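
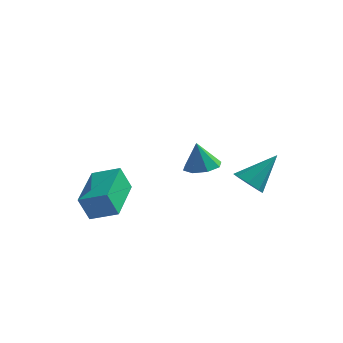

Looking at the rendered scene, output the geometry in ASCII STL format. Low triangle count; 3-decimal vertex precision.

solid 
facet normal 0.190 0.012 -0.982
outer loop
vertex 2.289 -0.294 -1.79
vertex 1.703 -0.713 -1.909
vertex 1.826 0.006 -1.876
endloop
endfacet
facet normal 0.362 0.726 0.585
outer loop
vertex 2.289 -0.294 -1.79
vertex 1.826 0.006 -1.876
vertex 1.477 -0.727 -0.751
endloop
endfacet
facet normal 0.191 0.012 -0.981
outer loop
vertex 1.826 0.006 -1.876
vertex 1.703 -0.713 -1.909
vertex 1.29 -0.115 -1.982
endloop
endfacet
facet normal -0.281 0.842 0.461
outer loop
vertex 1.826 0.006 -1.876
vertex 1.29 -0.115 -1.982
vertex 1.477 -0.727 -0.751
endloop
endfacet
facet normal 0.191 0.012 -0.981
outer loop
vertex 1.29 -0.115 -1.982
vertex 1.703 -0.713 -1.909
vertex 0.997 -0.586 -2.045
endloop
endfacet
facet normal -0.815 0.460 0.352
outer loop
vertex 1.29 -0.115 -1.982
vertex 0.997 -0.586 -2.045
vertex 1.477 -0.727 -0.751
endloop
endfacet
facet normal 0.191 0.011 -0.982
outer loop
vertex 0.997 -0.586 -2.045
vertex 1.703 -0.713 -1.909
vertex 1.116 -1.131 -2.028
endloop
endfacet
facet normal -0.927 -0.192 0.323
outer loop
vertex 0.997 -0.586 -2.045
vertex 1.116 -1.131 -2.028
vertex 1.477 -0.727 -0.751
endloop
endfacet
facet normal 0.190 0.013 -0.982
outer loop
vertex 1.116 -1.131 -2.028
vertex 1.703 -0.713 -1.909
vertex 1.58 -1.432 -1.942
endloop
endfacet
facet normal -0.551 -0.738 0.389
outer loop
vertex 1.116 -1.131 -2.028
vertex 1.58 -1.432 -1.942
vertex 1.477 -0.727 -0.751
endloop
endfacet
facet normal 0.192 0.012 -0.981
outer loop
vertex 1.58 -1.432 -1.942
vertex 1.703 -0.713 -1.909
vertex 2.115 -1.311 -1.836
endloop
endfacet
facet normal 0.091 -0.853 0.513
outer loop
vertex 1.58 -1.432 -1.942
vertex 2.115 -1.311 -1.836
vertex 1.477 -0.727 -0.751
endloop
endfacet
facet normal 0.191 0.012 -0.981
outer loop
vertex 2.115 -1.311 -1.836
vertex 1.703 -0.713 -1.909
vertex 2.409 -0.84 -1.773
endloop
endfacet
facet normal 0.624 -0.473 0.622
outer loop
vertex 2.115 -1.311 -1.836
vertex 2.409 -0.84 -1.773
vertex 1.477 -0.727 -0.751
endloop
endfacet
facet normal 0.191 0.011 -0.981
outer loop
vertex 2.409 -0.84 -1.773
vertex 1.703 -0.713 -1.909
vertex 2.289 -0.294 -1.79
endloop
endfacet
facet normal 0.736 0.182 0.651
outer loop
vertex 2.409 -0.84 -1.773
vertex 2.289 -0.294 -1.79
vertex 1.477 -0.727 -0.751
endloop
endfacet
facet normal -0.932 -0.094 -0.349
outer loop
vertex -2.455 -2.545 -3.521
vertex -2.783 -0.411 -3.217
vertex -2.087 -2.341 -4.558
endloop
endfacet
facet normal 0.151 -0.979 -0.139
outer loop
vertex -0.977 -2.229 -4.143
vertex -2.455 -2.545 -3.521
vertex -2.087 -2.341 -4.558
endloop
endfacet
facet normal -0.932 -0.093 -0.350
outer loop
vertex -2.087 -2.341 -4.558
vertex -2.783 -0.411 -3.217
vertex -2.414 -0.207 -4.255
endloop
endfacet
facet normal 0.328 0.182 -0.927
outer loop
vertex -2.414 -0.207 -4.255
vertex -0.977 -2.229 -4.143
vertex -2.087 -2.341 -4.558
endloop
endfacet
facet normal -0.328 -0.182 0.927
outer loop
vertex -2.455 -2.545 -3.521
vertex -1.673 -0.299 -2.802
vertex -2.783 -0.411 -3.217
endloop
endfacet
facet normal 0.151 -0.979 -0.139
outer loop
vertex -1.346 -2.433 -3.105
vertex -2.455 -2.545 -3.521
vertex -0.977 -2.229 -4.143
endloop
endfacet
facet normal -0.329 -0.182 0.927
outer loop
vertex -1.346 -2.433 -3.105
vertex -1.673 -0.299 -2.802
vertex -2.455 -2.545 -3.521
endloop
endfacet
facet normal -0.151 0.979 0.139
outer loop
vertex -2.783 -0.411 -3.217
vertex -1.673 -0.299 -2.802
vertex -2.414 -0.207 -4.255
endloop
endfacet
facet normal 0.329 0.183 -0.926
outer loop
vertex -1.305 -0.095 -3.839
vertex -0.977 -2.229 -4.143
vertex -2.414 -0.207 -4.255
endloop
endfacet
facet normal -0.151 0.979 0.139
outer loop
vertex -2.414 -0.207 -4.255
vertex -1.673 -0.299 -2.802
vertex -1.305 -0.095 -3.839
endloop
endfacet
facet normal 0.932 0.093 0.350
outer loop
vertex -1.305 -0.095 -3.839
vertex -1.346 -2.433 -3.105
vertex -0.977 -2.229 -4.143
endloop
endfacet
facet normal 0.932 0.093 0.349
outer loop
vertex -1.673 -0.299 -2.802
vertex -1.346 -2.433 -3.105
vertex -1.305 -0.095 -3.839
endloop
endfacet
facet normal -0.476 -0.553 -0.683
outer loop
vertex 2.967 2.719 -4.794
vertex 2.366 2.747 -4.398
vertex 2.65 3.151 -4.923
endloop
endfacet
facet normal 0.790 0.457 -0.409
outer loop
vertex 2.967 2.719 -4.794
vertex 2.65 3.151 -4.923
vertex 3.214 3.733 -3.182
endloop
endfacet
facet normal -0.476 -0.554 -0.683
outer loop
vertex 2.65 3.151 -4.923
vertex 2.366 2.747 -4.398
vertex 2.166 3.346 -4.744
endloop
endfacet
facet normal 0.224 0.900 -0.374
outer loop
vertex 2.65 3.151 -4.923
vertex 2.166 3.346 -4.744
vertex 3.214 3.733 -3.182
endloop
endfacet
facet normal -0.477 -0.554 -0.683
outer loop
vertex 2.166 3.346 -4.744
vertex 2.366 2.747 -4.398
vertex 1.8 3.191 -4.363
endloop
endfacet
facet normal -0.372 0.928 0.020
outer loop
vertex 2.166 3.346 -4.744
vertex 1.8 3.191 -4.363
vertex 3.214 3.733 -3.182
endloop
endfacet
facet normal -0.477 -0.554 -0.683
outer loop
vertex 1.8 3.191 -4.363
vertex 2.366 2.747 -4.398
vertex 1.765 2.776 -4.002
endloop
endfacet
facet normal -0.655 0.527 0.542
outer loop
vertex 1.8 3.191 -4.363
vertex 1.765 2.776 -4.002
vertex 3.214 3.733 -3.182
endloop
endfacet
facet normal -0.477 -0.553 -0.683
outer loop
vertex 1.765 2.776 -4.002
vertex 2.366 2.747 -4.398
vertex 2.083 2.344 -3.874
endloop
endfacet
facet normal -0.455 -0.072 0.888
outer loop
vertex 1.765 2.776 -4.002
vertex 2.083 2.344 -3.874
vertex 3.214 3.733 -3.182
endloop
endfacet
facet normal -0.476 -0.554 -0.683
outer loop
vertex 2.083 2.344 -3.874
vertex 2.366 2.747 -4.398
vertex 2.566 2.148 -4.052
endloop
endfacet
facet normal 0.107 -0.512 0.853
outer loop
vertex 2.083 2.344 -3.874
vertex 2.566 2.148 -4.052
vertex 3.214 3.733 -3.182
endloop
endfacet
facet normal -0.476 -0.554 -0.684
outer loop
vertex 2.566 2.148 -4.052
vertex 2.366 2.747 -4.398
vertex 2.932 2.304 -4.433
endloop
endfacet
facet normal 0.706 -0.540 0.458
outer loop
vertex 2.566 2.148 -4.052
vertex 2.932 2.304 -4.433
vertex 3.214 3.733 -3.182
endloop
endfacet
facet normal -0.476 -0.554 -0.683
outer loop
vertex 2.932 2.304 -4.433
vertex 2.366 2.747 -4.398
vertex 2.967 2.719 -4.794
endloop
endfacet
facet normal 0.988 -0.139 -0.064
outer loop
vertex 2.932 2.304 -4.433
vertex 2.967 2.719 -4.794
vertex 3.214 3.733 -3.182
endloop
endfacet

endsolid


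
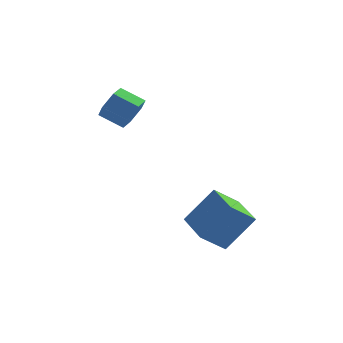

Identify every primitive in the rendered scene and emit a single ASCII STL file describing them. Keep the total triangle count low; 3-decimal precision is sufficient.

solid 
facet normal 0.854 -0.281 -0.438
outer loop
vertex 0.472 -0.094 1.49
vertex 0.067 -0.42 0.91
vertex 0.287 0.326 0.86
endloop
endfacet
facet normal 0.464 0.794 0.393
outer loop
vertex 0.472 -0.094 1.49
vertex 0.287 0.326 0.86
vertex -0.501 0.227 1.99
endloop
endfacet
facet normal 0.463 0.794 0.393
outer loop
vertex -0.501 0.227 1.99
vertex 0.287 0.326 0.86
vertex -0.686 0.647 1.359
endloop
endfacet
facet normal -0.853 0.282 0.438
outer loop
vertex -0.501 0.227 1.99
vertex -0.686 0.647 1.359
vertex -0.907 -0.1 1.41
endloop
endfacet
facet normal 0.854 -0.281 -0.438
outer loop
vertex 0.287 0.326 0.86
vertex 0.067 -0.42 0.91
vertex -0.119 -0.001 0.279
endloop
endfacet
facet normal 0.026 0.863 -0.504
outer loop
vertex 0.287 0.326 0.86
vertex -0.119 -0.001 0.279
vertex -0.686 0.647 1.359
endloop
endfacet
facet normal 0.026 0.863 -0.504
outer loop
vertex -0.686 0.647 1.359
vertex -0.119 -0.001 0.279
vertex -1.092 0.32 0.779
endloop
endfacet
facet normal -0.853 0.282 0.438
outer loop
vertex -0.686 0.647 1.359
vertex -1.092 0.32 0.779
vertex -0.907 -0.1 1.41
endloop
endfacet
facet normal 0.853 -0.282 -0.439
outer loop
vertex -0.119 -0.001 0.279
vertex 0.067 -0.42 0.91
vertex -0.339 -0.747 0.33
endloop
endfacet
facet normal -0.438 0.068 -0.896
outer loop
vertex -0.119 -0.001 0.279
vertex -0.339 -0.747 0.33
vertex -1.092 0.32 0.779
endloop
endfacet
facet normal -0.438 0.068 -0.896
outer loop
vertex -1.092 0.32 0.779
vertex -0.339 -0.747 0.33
vertex -1.312 -0.426 0.83
endloop
endfacet
facet normal -0.854 0.282 0.438
outer loop
vertex -1.092 0.32 0.779
vertex -1.312 -0.426 0.83
vertex -0.907 -0.1 1.41
endloop
endfacet
facet normal 0.853 -0.282 -0.438
outer loop
vertex -0.339 -0.747 0.33
vertex 0.067 -0.42 0.91
vertex -0.154 -1.167 0.961
endloop
endfacet
facet normal -0.464 -0.794 -0.393
outer loop
vertex -0.339 -0.747 0.33
vertex -0.154 -1.167 0.961
vertex -1.312 -0.426 0.83
endloop
endfacet
facet normal -0.464 -0.794 -0.393
outer loop
vertex -1.312 -0.426 0.83
vertex -0.154 -1.167 0.961
vertex -1.127 -0.846 1.46
endloop
endfacet
facet normal -0.854 0.281 0.438
outer loop
vertex -1.312 -0.426 0.83
vertex -1.127 -0.846 1.46
vertex -0.907 -0.1 1.41
endloop
endfacet
facet normal 0.853 -0.282 -0.438
outer loop
vertex -0.154 -1.167 0.961
vertex 0.067 -0.42 0.91
vertex 0.252 -0.84 1.541
endloop
endfacet
facet normal -0.026 -0.863 0.505
outer loop
vertex -0.154 -1.167 0.961
vertex 0.252 -0.84 1.541
vertex -1.127 -0.846 1.46
endloop
endfacet
facet normal -0.026 -0.863 0.504
outer loop
vertex -1.127 -0.846 1.46
vertex 0.252 -0.84 1.541
vertex -0.721 -0.519 2.041
endloop
endfacet
facet normal -0.854 0.281 0.438
outer loop
vertex -1.127 -0.846 1.46
vertex -0.721 -0.519 2.041
vertex -0.907 -0.1 1.41
endloop
endfacet
facet normal 0.854 -0.282 -0.438
outer loop
vertex 0.252 -0.84 1.541
vertex 0.067 -0.42 0.91
vertex 0.472 -0.094 1.49
endloop
endfacet
facet normal 0.438 -0.068 0.896
outer loop
vertex 0.252 -0.84 1.541
vertex 0.472 -0.094 1.49
vertex -0.721 -0.519 2.041
endloop
endfacet
facet normal 0.438 -0.068 0.896
outer loop
vertex -0.721 -0.519 2.041
vertex 0.472 -0.094 1.49
vertex -0.501 0.227 1.99
endloop
endfacet
facet normal -0.853 0.282 0.439
outer loop
vertex -0.721 -0.519 2.041
vertex -0.501 0.227 1.99
vertex -0.907 -0.1 1.41
endloop
endfacet
facet normal -0.684 -0.322 0.654
outer loop
vertex 3.859 -3.998 -2.025
vertex 3.19 -2.501 -1.989
vertex 2.759 -4.456 -3.401
endloop
endfacet
facet normal 0.408 -0.913 -0.022
outer loop
vertex 3.69 -4.019 -4.291
vertex 3.859 -3.998 -2.025
vertex 2.759 -4.456 -3.401
endloop
endfacet
facet normal -0.684 -0.322 0.654
outer loop
vertex 2.759 -4.456 -3.401
vertex 3.19 -2.501 -1.989
vertex 2.09 -2.959 -3.365
endloop
endfacet
facet normal -0.604 -0.252 -0.756
outer loop
vertex 2.09 -2.959 -3.365
vertex 3.69 -4.019 -4.291
vertex 2.759 -4.456 -3.401
endloop
endfacet
facet normal 0.604 0.252 0.756
outer loop
vertex 3.859 -3.998 -2.025
vertex 4.121 -2.064 -2.879
vertex 3.19 -2.501 -1.989
endloop
endfacet
facet normal 0.408 -0.913 -0.022
outer loop
vertex 4.79 -3.561 -2.915
vertex 3.859 -3.998 -2.025
vertex 3.69 -4.019 -4.291
endloop
endfacet
facet normal 0.604 0.252 0.756
outer loop
vertex 4.79 -3.561 -2.915
vertex 4.121 -2.064 -2.879
vertex 3.859 -3.998 -2.025
endloop
endfacet
facet normal -0.408 0.913 0.022
outer loop
vertex 3.19 -2.501 -1.989
vertex 4.121 -2.064 -2.879
vertex 2.09 -2.959 -3.365
endloop
endfacet
facet normal -0.604 -0.252 -0.756
outer loop
vertex 3.021 -2.522 -4.255
vertex 3.69 -4.019 -4.291
vertex 2.09 -2.959 -3.365
endloop
endfacet
facet normal -0.408 0.913 0.022
outer loop
vertex 2.09 -2.959 -3.365
vertex 4.121 -2.064 -2.879
vertex 3.021 -2.522 -4.255
endloop
endfacet
facet normal 0.684 0.322 -0.654
outer loop
vertex 3.021 -2.522 -4.255
vertex 4.79 -3.561 -2.915
vertex 3.69 -4.019 -4.291
endloop
endfacet
facet normal 0.684 0.322 -0.654
outer loop
vertex 4.121 -2.064 -2.879
vertex 4.79 -3.561 -2.915
vertex 3.021 -2.522 -4.255
endloop
endfacet

endsolid


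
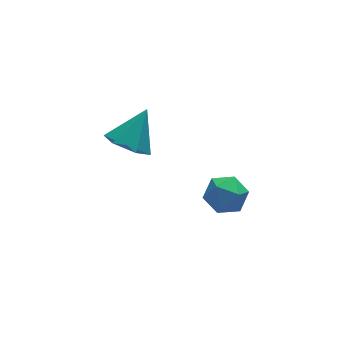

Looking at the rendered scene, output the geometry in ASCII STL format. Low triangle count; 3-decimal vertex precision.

solid 
facet normal -0.690 0.719 -0.087
outer loop
vertex -1.517 -2.611 0.37
vertex -2.05 -3.061 0.876
vertex -1.502 -2.493 1.224
endloop
endfacet
facet normal -0.032 0.990 -0.136
outer loop
vertex -1.517 -2.611 0.37
vertex -1.502 -2.493 1.224
vertex -0.763 -2.53 0.781
endloop
endfacet
facet normal 0.299 0.669 -0.680
outer loop
vertex -1.517 -2.611 0.37
vertex -0.763 -2.53 0.781
vertex -0.854 -3.121 0.16
endloop
endfacet
facet normal -0.154 0.199 -0.968
outer loop
vertex -1.517 -2.611 0.37
vertex -0.854 -3.121 0.16
vertex -1.65 -3.449 0.219
endloop
endfacet
facet normal -0.765 0.230 -0.602
outer loop
vertex -1.517 -2.611 0.37
vertex -1.65 -3.449 0.219
vertex -2.05 -3.061 0.876
endloop
endfacet
facet normal 0.320 0.826 0.464
outer loop
vertex -0.763 -2.53 0.781
vertex -1.502 -2.493 1.224
vertex -0.83 -2.931 1.541
endloop
endfacet
facet normal -0.746 0.387 0.542
outer loop
vertex -1.502 -2.493 1.224
vertex -2.05 -3.061 0.876
vertex -1.626 -3.259 1.6
endloop
endfacet
facet normal -0.868 -0.404 -0.290
outer loop
vertex -2.05 -3.061 0.876
vertex -1.65 -3.449 0.219
vertex -1.717 -3.85 0.979
endloop
endfacet
facet normal 0.121 -0.453 -0.883
outer loop
vertex -1.65 -3.449 0.219
vertex -0.854 -3.121 0.16
vertex -0.978 -3.887 0.536
endloop
endfacet
facet normal 0.856 0.307 -0.417
outer loop
vertex -0.854 -3.121 0.16
vertex -0.763 -2.53 0.781
vertex -0.43 -3.319 0.884
endloop
endfacet
facet normal 0.154 -0.199 0.968
outer loop
vertex -0.963 -3.769 1.39
vertex -0.83 -2.931 1.541
vertex -1.626 -3.259 1.6
endloop
endfacet
facet normal -0.299 -0.669 0.680
outer loop
vertex -0.963 -3.769 1.39
vertex -1.626 -3.259 1.6
vertex -1.717 -3.85 0.979
endloop
endfacet
facet normal 0.032 -0.990 0.136
outer loop
vertex -0.963 -3.769 1.39
vertex -1.717 -3.85 0.979
vertex -0.978 -3.887 0.536
endloop
endfacet
facet normal 0.690 -0.719 0.087
outer loop
vertex -0.963 -3.769 1.39
vertex -0.978 -3.887 0.536
vertex -0.43 -3.319 0.884
endloop
endfacet
facet normal 0.765 -0.230 0.602
outer loop
vertex -0.963 -3.769 1.39
vertex -0.43 -3.319 0.884
vertex -0.83 -2.931 1.541
endloop
endfacet
facet normal -0.121 0.453 0.883
outer loop
vertex -1.626 -3.259 1.6
vertex -0.83 -2.931 1.541
vertex -1.502 -2.493 1.224
endloop
endfacet
facet normal -0.856 -0.307 0.417
outer loop
vertex -1.717 -3.85 0.979
vertex -1.626 -3.259 1.6
vertex -2.05 -3.061 0.876
endloop
endfacet
facet normal -0.320 -0.826 -0.464
outer loop
vertex -0.978 -3.887 0.536
vertex -1.717 -3.85 0.979
vertex -1.65 -3.449 0.219
endloop
endfacet
facet normal 0.746 -0.387 -0.542
outer loop
vertex -0.43 -3.319 0.884
vertex -0.978 -3.887 0.536
vertex -0.854 -3.121 0.16
endloop
endfacet
facet normal 0.868 0.404 0.290
outer loop
vertex -0.83 -2.931 1.541
vertex -0.43 -3.319 0.884
vertex -0.763 -2.53 0.781
endloop
endfacet
facet normal -0.579 -0.360 -0.731
outer loop
vertex -2.673 0.605 -0.13
vertex -3.366 1.202 0.125
vertex -2.72 1.47 -0.519
endloop
endfacet
facet normal 0.984 -0.025 -0.175
outer loop
vertex -2.673 0.605 -0.13
vertex -2.72 1.47 -0.519
vertex -2.374 1.818 1.375
endloop
endfacet
facet normal -0.580 -0.359 -0.731
outer loop
vertex -2.72 1.47 -0.519
vertex -3.366 1.202 0.125
vertex -3.413 2.068 -0.263
endloop
endfacet
facet normal 0.579 0.777 -0.248
outer loop
vertex -2.72 1.47 -0.519
vertex -3.413 2.068 -0.263
vertex -2.374 1.818 1.375
endloop
endfacet
facet normal -0.580 -0.359 -0.731
outer loop
vertex -3.413 2.068 -0.263
vertex -3.366 1.202 0.125
vertex -4.058 1.8 0.38
endloop
endfacet
facet normal -0.154 0.957 0.244
outer loop
vertex -3.413 2.068 -0.263
vertex -4.058 1.8 0.38
vertex -2.374 1.818 1.375
endloop
endfacet
facet normal -0.580 -0.359 -0.731
outer loop
vertex -4.058 1.8 0.38
vertex -3.366 1.202 0.125
vertex -4.011 0.935 0.768
endloop
endfacet
facet normal -0.482 0.337 0.809
outer loop
vertex -4.058 1.8 0.38
vertex -4.011 0.935 0.768
vertex -2.374 1.818 1.375
endloop
endfacet
facet normal -0.580 -0.360 -0.731
outer loop
vertex -4.011 0.935 0.768
vertex -3.366 1.202 0.125
vertex -3.318 0.337 0.513
endloop
endfacet
facet normal -0.076 -0.465 0.882
outer loop
vertex -4.011 0.935 0.768
vertex -3.318 0.337 0.513
vertex -2.374 1.818 1.375
endloop
endfacet
facet normal -0.579 -0.360 -0.731
outer loop
vertex -3.318 0.337 0.513
vertex -3.366 1.202 0.125
vertex -2.673 0.605 -0.13
endloop
endfacet
facet normal 0.657 -0.646 0.390
outer loop
vertex -3.318 0.337 0.513
vertex -2.673 0.605 -0.13
vertex -2.374 1.818 1.375
endloop
endfacet

endsolid


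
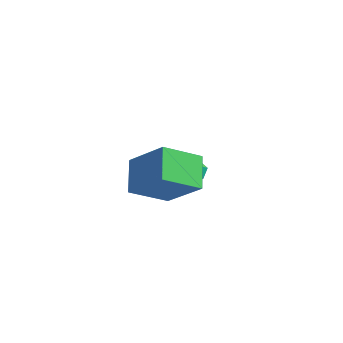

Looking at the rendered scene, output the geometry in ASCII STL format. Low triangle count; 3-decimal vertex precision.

solid 
facet normal -0.813 -0.239 -0.531
outer loop
vertex 0.58 -1.52 3.084
vertex 0.582 0.202 2.305
vertex 1.581 -2.098 1.81
endloop
endfacet
facet normal -0.001 -0.911 0.412
outer loop
vertex 3.338 -1.582 2.955
vertex 0.58 -1.52 3.084
vertex 1.581 -2.098 1.81
endloop
endfacet
facet normal -0.813 -0.239 -0.531
outer loop
vertex 1.581 -2.098 1.81
vertex 0.582 0.202 2.305
vertex 1.583 -0.376 1.031
endloop
endfacet
facet normal 0.582 -0.336 -0.741
outer loop
vertex 1.583 -0.376 1.031
vertex 3.338 -1.582 2.955
vertex 1.581 -2.098 1.81
endloop
endfacet
facet normal -0.582 0.336 0.741
outer loop
vertex 0.58 -1.52 3.084
vertex 2.339 0.718 3.45
vertex 0.582 0.202 2.305
endloop
endfacet
facet normal -0.001 -0.911 0.412
outer loop
vertex 2.337 -1.004 4.229
vertex 0.58 -1.52 3.084
vertex 3.338 -1.582 2.955
endloop
endfacet
facet normal -0.582 0.336 0.741
outer loop
vertex 2.337 -1.004 4.229
vertex 2.339 0.718 3.45
vertex 0.58 -1.52 3.084
endloop
endfacet
facet normal 0.001 0.911 -0.412
outer loop
vertex 0.582 0.202 2.305
vertex 2.339 0.718 3.45
vertex 1.583 -0.376 1.031
endloop
endfacet
facet normal 0.582 -0.336 -0.741
outer loop
vertex 3.34 0.14 2.176
vertex 3.338 -1.582 2.955
vertex 1.583 -0.376 1.031
endloop
endfacet
facet normal 0.001 0.911 -0.412
outer loop
vertex 1.583 -0.376 1.031
vertex 2.339 0.718 3.45
vertex 3.34 0.14 2.176
endloop
endfacet
facet normal 0.813 0.239 0.531
outer loop
vertex 3.34 0.14 2.176
vertex 2.337 -1.004 4.229
vertex 3.338 -1.582 2.955
endloop
endfacet
facet normal 0.813 0.239 0.531
outer loop
vertex 2.339 0.718 3.45
vertex 2.337 -1.004 4.229
vertex 3.34 0.14 2.176
endloop
endfacet
facet normal -0.731 0.432 -0.528
outer loop
vertex -2.855 3.542 0.138
vertex -3.298 2.989 0.299
vertex -3.269 3.569 0.734
endloop
endfacet
facet normal -0.296 0.922 -0.248
outer loop
vertex -2.855 3.542 0.138
vertex -3.269 3.569 0.734
vertex -2.581 3.797 0.76
endloop
endfacet
facet normal 0.366 0.793 -0.486
outer loop
vertex -2.855 3.542 0.138
vertex -2.581 3.797 0.76
vertex -2.184 3.357 0.341
endloop
endfacet
facet normal 0.338 0.222 -0.915
outer loop
vertex -2.855 3.542 0.138
vertex -2.184 3.357 0.341
vertex -2.627 2.858 0.056
endloop
endfacet
facet normal -0.341 -0.001 -0.940
outer loop
vertex -2.855 3.542 0.138
vertex -2.627 2.858 0.056
vertex -3.298 2.989 0.299
endloop
endfacet
facet normal -0.295 0.837 0.461
outer loop
vertex -2.581 3.797 0.76
vertex -3.269 3.569 0.734
vertex -2.853 3.402 1.304
endloop
endfacet
facet normal -0.999 0.044 0.008
outer loop
vertex -3.269 3.569 0.734
vertex -3.298 2.989 0.299
vertex -3.296 2.903 1.019
endloop
endfacet
facet normal -0.367 -0.656 -0.660
outer loop
vertex -3.298 2.989 0.299
vertex -2.627 2.858 0.056
vertex -2.899 2.463 0.6
endloop
endfacet
facet normal 0.729 -0.294 -0.618
outer loop
vertex -2.627 2.858 0.056
vertex -2.184 3.357 0.341
vertex -2.211 2.691 0.626
endloop
endfacet
facet normal 0.774 0.629 0.073
outer loop
vertex -2.184 3.357 0.341
vertex -2.581 3.797 0.76
vertex -2.182 3.271 1.061
endloop
endfacet
facet normal -0.338 -0.222 0.915
outer loop
vertex -2.625 2.718 1.222
vertex -2.853 3.402 1.304
vertex -3.296 2.903 1.019
endloop
endfacet
facet normal -0.366 -0.793 0.486
outer loop
vertex -2.625 2.718 1.222
vertex -3.296 2.903 1.019
vertex -2.899 2.463 0.6
endloop
endfacet
facet normal 0.296 -0.922 0.248
outer loop
vertex -2.625 2.718 1.222
vertex -2.899 2.463 0.6
vertex -2.211 2.691 0.626
endloop
endfacet
facet normal 0.731 -0.432 0.528
outer loop
vertex -2.625 2.718 1.222
vertex -2.211 2.691 0.626
vertex -2.182 3.271 1.061
endloop
endfacet
facet normal 0.341 0.001 0.940
outer loop
vertex -2.625 2.718 1.222
vertex -2.182 3.271 1.061
vertex -2.853 3.402 1.304
endloop
endfacet
facet normal -0.729 0.294 0.618
outer loop
vertex -3.296 2.903 1.019
vertex -2.853 3.402 1.304
vertex -3.269 3.569 0.734
endloop
endfacet
facet normal -0.774 -0.629 -0.073
outer loop
vertex -2.899 2.463 0.6
vertex -3.296 2.903 1.019
vertex -3.298 2.989 0.299
endloop
endfacet
facet normal 0.295 -0.837 -0.461
outer loop
vertex -2.211 2.691 0.626
vertex -2.899 2.463 0.6
vertex -2.627 2.858 0.056
endloop
endfacet
facet normal 0.999 -0.044 -0.008
outer loop
vertex -2.182 3.271 1.061
vertex -2.211 2.691 0.626
vertex -2.184 3.357 0.341
endloop
endfacet
facet normal 0.367 0.656 0.660
outer loop
vertex -2.853 3.402 1.304
vertex -2.182 3.271 1.061
vertex -2.581 3.797 0.76
endloop
endfacet

endsolid


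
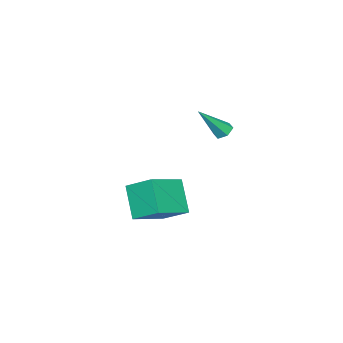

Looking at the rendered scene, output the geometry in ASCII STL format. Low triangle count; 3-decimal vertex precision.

solid 
facet normal -0.556 0.339 -0.759
outer loop
vertex -0.416 -0.939 1.452
vertex -0.727 -1.355 1.494
vertex -0.832 -0.923 1.764
endloop
endfacet
facet normal 0.351 0.834 0.425
outer loop
vertex -0.416 -0.939 1.452
vertex -0.832 -0.923 1.764
vertex 0.307 -1.985 2.906
endloop
endfacet
facet normal -0.555 0.339 -0.759
outer loop
vertex -0.832 -0.923 1.764
vertex -0.727 -1.355 1.494
vertex -1.143 -1.338 1.806
endloop
endfacet
facet normal -0.431 0.405 0.806
outer loop
vertex -0.832 -0.923 1.764
vertex -1.143 -1.338 1.806
vertex 0.307 -1.985 2.906
endloop
endfacet
facet normal -0.556 0.338 -0.759
outer loop
vertex -1.143 -1.338 1.806
vertex -0.727 -1.355 1.494
vertex -1.037 -1.77 1.536
endloop
endfacet
facet normal -0.653 -0.510 0.560
outer loop
vertex -1.143 -1.338 1.806
vertex -1.037 -1.77 1.536
vertex 0.307 -1.985 2.906
endloop
endfacet
facet normal -0.556 0.339 -0.759
outer loop
vertex -1.037 -1.77 1.536
vertex -0.727 -1.355 1.494
vertex -0.621 -1.786 1.224
endloop
endfacet
facet normal -0.089 -0.994 -0.068
outer loop
vertex -1.037 -1.77 1.536
vertex -0.621 -1.786 1.224
vertex 0.307 -1.985 2.906
endloop
endfacet
facet normal -0.556 0.339 -0.759
outer loop
vertex -0.621 -1.786 1.224
vertex -0.727 -1.355 1.494
vertex -0.311 -1.371 1.182
endloop
endfacet
facet normal 0.693 -0.563 -0.449
outer loop
vertex -0.621 -1.786 1.224
vertex -0.311 -1.371 1.182
vertex 0.307 -1.985 2.906
endloop
endfacet
facet normal -0.556 0.339 -0.759
outer loop
vertex -0.311 -1.371 1.182
vertex -0.727 -1.355 1.494
vertex -0.416 -0.939 1.452
endloop
endfacet
facet normal 0.915 0.349 -0.203
outer loop
vertex -0.311 -1.371 1.182
vertex -0.416 -0.939 1.452
vertex 0.307 -1.985 2.906
endloop
endfacet
facet normal -0.923 0.172 -0.346
outer loop
vertex -0.583 -4.842 -2.897
vertex -0.63 -3.481 -2.096
vertex 0.144 -3.939 -4.389
endloop
endfacet
facet normal 0.030 -0.861 -0.507
outer loop
vertex 1.97 -4.279 -3.704
vertex -0.583 -4.842 -2.897
vertex 0.144 -3.939 -4.389
endloop
endfacet
facet normal -0.923 0.172 -0.346
outer loop
vertex 0.144 -3.939 -4.389
vertex -0.63 -3.481 -2.096
vertex 0.097 -2.578 -3.588
endloop
endfacet
facet normal 0.385 0.478 -0.789
outer loop
vertex 0.097 -2.578 -3.588
vertex 1.97 -4.279 -3.704
vertex 0.144 -3.939 -4.389
endloop
endfacet
facet normal -0.385 -0.478 0.789
outer loop
vertex -0.583 -4.842 -2.897
vertex 1.196 -3.821 -1.411
vertex -0.63 -3.481 -2.096
endloop
endfacet
facet normal 0.030 -0.861 -0.507
outer loop
vertex 1.243 -5.182 -2.212
vertex -0.583 -4.842 -2.897
vertex 1.97 -4.279 -3.704
endloop
endfacet
facet normal -0.385 -0.478 0.789
outer loop
vertex 1.243 -5.182 -2.212
vertex 1.196 -3.821 -1.411
vertex -0.583 -4.842 -2.897
endloop
endfacet
facet normal -0.030 0.861 0.507
outer loop
vertex -0.63 -3.481 -2.096
vertex 1.196 -3.821 -1.411
vertex 0.097 -2.578 -3.588
endloop
endfacet
facet normal 0.385 0.478 -0.789
outer loop
vertex 1.923 -2.918 -2.903
vertex 1.97 -4.279 -3.704
vertex 0.097 -2.578 -3.588
endloop
endfacet
facet normal -0.030 0.861 0.507
outer loop
vertex 0.097 -2.578 -3.588
vertex 1.196 -3.821 -1.411
vertex 1.923 -2.918 -2.903
endloop
endfacet
facet normal 0.923 -0.172 0.346
outer loop
vertex 1.923 -2.918 -2.903
vertex 1.243 -5.182 -2.212
vertex 1.97 -4.279 -3.704
endloop
endfacet
facet normal 0.923 -0.172 0.346
outer loop
vertex 1.196 -3.821 -1.411
vertex 1.243 -5.182 -2.212
vertex 1.923 -2.918 -2.903
endloop
endfacet

endsolid


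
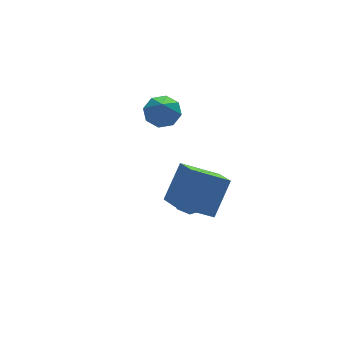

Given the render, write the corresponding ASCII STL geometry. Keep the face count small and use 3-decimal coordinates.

solid 
facet normal -0.403 0.328 -0.854
outer loop
vertex -0.766 -0.797 -1.478
vertex -1.21 -0.116 -1.007
vertex -0.375 -0.195 -1.431
endloop
endfacet
facet normal 0.839 -0.544 -0.015
outer loop
vertex -0.766 -0.797 -1.478
vertex -0.375 -0.195 -1.431
vertex -0.61 -0.604 0.267
endloop
endfacet
facet normal -0.403 0.329 -0.854
outer loop
vertex -0.375 -0.195 -1.431
vertex -1.21 -0.116 -1.007
vertex -0.473 0.454 -1.135
endloop
endfacet
facet normal 0.985 0.078 0.155
outer loop
vertex -0.375 -0.195 -1.431
vertex -0.473 0.454 -1.135
vertex -0.61 -0.604 0.267
endloop
endfacet
facet normal -0.403 0.329 -0.854
outer loop
vertex -0.473 0.454 -1.135
vertex -1.21 -0.116 -1.007
vertex -1.003 0.769 -0.764
endloop
endfacet
facet normal 0.672 0.558 0.487
outer loop
vertex -0.473 0.454 -1.135
vertex -1.003 0.769 -0.764
vertex -0.61 -0.604 0.267
endloop
endfacet
facet normal -0.403 0.329 -0.854
outer loop
vertex -1.003 0.769 -0.764
vertex -1.21 -0.116 -1.007
vertex -1.654 0.566 -0.535
endloop
endfacet
facet normal 0.085 0.614 0.785
outer loop
vertex -1.003 0.769 -0.764
vertex -1.654 0.566 -0.535
vertex -0.61 -0.604 0.267
endloop
endfacet
facet normal -0.403 0.329 -0.854
outer loop
vertex -1.654 0.566 -0.535
vertex -1.21 -0.116 -1.007
vertex -2.045 -0.036 -0.582
endloop
endfacet
facet normal -0.434 0.213 0.876
outer loop
vertex -1.654 0.566 -0.535
vertex -2.045 -0.036 -0.582
vertex -0.61 -0.604 0.267
endloop
endfacet
facet normal -0.403 0.329 -0.854
outer loop
vertex -2.045 -0.036 -0.582
vertex -1.21 -0.116 -1.007
vertex -1.947 -0.685 -0.878
endloop
endfacet
facet normal -0.579 -0.409 0.705
outer loop
vertex -2.045 -0.036 -0.582
vertex -1.947 -0.685 -0.878
vertex -0.61 -0.604 0.267
endloop
endfacet
facet normal -0.403 0.328 -0.854
outer loop
vertex -1.947 -0.685 -0.878
vertex -1.21 -0.116 -1.007
vertex -1.417 -1.0 -1.249
endloop
endfacet
facet normal -0.266 -0.888 0.374
outer loop
vertex -1.947 -0.685 -0.878
vertex -1.417 -1.0 -1.249
vertex -0.61 -0.604 0.267
endloop
endfacet
facet normal -0.403 0.328 -0.854
outer loop
vertex -1.417 -1.0 -1.249
vertex -1.21 -0.116 -1.007
vertex -0.766 -0.797 -1.478
endloop
endfacet
facet normal 0.321 -0.944 0.076
outer loop
vertex -1.417 -1.0 -1.249
vertex -0.766 -0.797 -1.478
vertex -0.61 -0.604 0.267
endloop
endfacet
facet normal 0.249 0.520 -0.817
outer loop
vertex -0.23 4.091 3.375
vertex -0.74 3.474 2.827
vertex -0.937 4.301 3.293
endloop
endfacet
facet normal 0.061 0.535 0.842
outer loop
vertex -0.23 4.091 3.375
vertex -0.937 4.301 3.293
vertex -1.26 2.386 4.533
endloop
endfacet
facet normal 0.249 0.520 -0.817
outer loop
vertex -0.937 4.301 3.293
vertex -0.74 3.474 2.827
vertex -1.529 4.027 2.938
endloop
endfacet
facet normal -0.604 0.503 0.619
outer loop
vertex -0.937 4.301 3.293
vertex -1.529 4.027 2.938
vertex -1.26 2.386 4.533
endloop
endfacet
facet normal 0.249 0.520 -0.817
outer loop
vertex -1.529 4.027 2.938
vertex -0.74 3.474 2.827
vertex -1.658 3.429 2.518
endloop
endfacet
facet normal -0.974 0.055 0.221
outer loop
vertex -1.529 4.027 2.938
vertex -1.658 3.429 2.518
vertex -1.26 2.386 4.533
endloop
endfacet
facet normal 0.249 0.521 -0.816
outer loop
vertex -1.658 3.429 2.518
vertex -0.74 3.474 2.827
vertex -1.249 2.857 2.278
endloop
endfacet
facet normal -0.831 -0.544 -0.118
outer loop
vertex -1.658 3.429 2.518
vertex -1.249 2.857 2.278
vertex -1.26 2.386 4.533
endloop
endfacet
facet normal 0.249 0.521 -0.816
outer loop
vertex -1.249 2.857 2.278
vertex -0.74 3.474 2.827
vertex -0.542 2.647 2.36
endloop
endfacet
facet normal -0.258 -0.946 -0.199
outer loop
vertex -1.249 2.857 2.278
vertex -0.542 2.647 2.36
vertex -1.26 2.386 4.533
endloop
endfacet
facet normal 0.249 0.521 -0.817
outer loop
vertex -0.542 2.647 2.36
vertex -0.74 3.474 2.827
vertex 0.049 2.921 2.715
endloop
endfacet
facet normal 0.408 -0.913 0.025
outer loop
vertex -0.542 2.647 2.36
vertex 0.049 2.921 2.715
vertex -1.26 2.386 4.533
endloop
endfacet
facet normal 0.248 0.520 -0.817
outer loop
vertex 0.049 2.921 2.715
vertex -0.74 3.474 2.827
vertex 0.179 3.519 3.135
endloop
endfacet
facet normal 0.777 -0.466 0.423
outer loop
vertex 0.049 2.921 2.715
vertex 0.179 3.519 3.135
vertex -1.26 2.386 4.533
endloop
endfacet
facet normal 0.248 0.520 -0.817
outer loop
vertex 0.179 3.519 3.135
vertex -0.74 3.474 2.827
vertex -0.23 4.091 3.375
endloop
endfacet
facet normal 0.634 0.134 0.761
outer loop
vertex 0.179 3.519 3.135
vertex -0.23 4.091 3.375
vertex -1.26 2.386 4.533
endloop
endfacet
facet normal -0.818 0.308 0.486
outer loop
vertex -2.056 -2.369 3.886
vertex -1.978 -1.056 3.185
vertex -3.293 -3.145 2.294
endloop
endfacet
facet normal -0.053 -0.881 0.470
outer loop
vertex -1.542 -3.804 1.255
vertex -2.056 -2.369 3.886
vertex -3.293 -3.145 2.294
endloop
endfacet
facet normal -0.818 0.308 0.486
outer loop
vertex -3.293 -3.145 2.294
vertex -1.978 -1.056 3.185
vertex -3.215 -1.832 1.593
endloop
endfacet
facet normal -0.573 -0.359 -0.737
outer loop
vertex -3.215 -1.832 1.593
vertex -1.542 -3.804 1.255
vertex -3.293 -3.145 2.294
endloop
endfacet
facet normal 0.573 0.359 0.737
outer loop
vertex -2.056 -2.369 3.886
vertex -0.227 -1.715 2.146
vertex -1.978 -1.056 3.185
endloop
endfacet
facet normal -0.053 -0.881 0.470
outer loop
vertex -0.305 -3.028 2.847
vertex -2.056 -2.369 3.886
vertex -1.542 -3.804 1.255
endloop
endfacet
facet normal 0.573 0.359 0.737
outer loop
vertex -0.305 -3.028 2.847
vertex -0.227 -1.715 2.146
vertex -2.056 -2.369 3.886
endloop
endfacet
facet normal 0.053 0.881 -0.470
outer loop
vertex -1.978 -1.056 3.185
vertex -0.227 -1.715 2.146
vertex -3.215 -1.832 1.593
endloop
endfacet
facet normal -0.573 -0.359 -0.737
outer loop
vertex -1.464 -2.491 0.554
vertex -1.542 -3.804 1.255
vertex -3.215 -1.832 1.593
endloop
endfacet
facet normal 0.053 0.881 -0.470
outer loop
vertex -3.215 -1.832 1.593
vertex -0.227 -1.715 2.146
vertex -1.464 -2.491 0.554
endloop
endfacet
facet normal 0.818 -0.308 -0.486
outer loop
vertex -1.464 -2.491 0.554
vertex -0.305 -3.028 2.847
vertex -1.542 -3.804 1.255
endloop
endfacet
facet normal 0.818 -0.308 -0.486
outer loop
vertex -0.227 -1.715 2.146
vertex -0.305 -3.028 2.847
vertex -1.464 -2.491 0.554
endloop
endfacet

endsolid


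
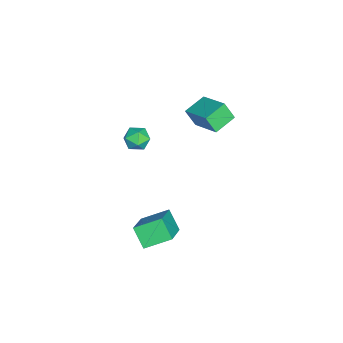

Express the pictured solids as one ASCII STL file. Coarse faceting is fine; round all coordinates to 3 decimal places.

solid 
facet normal -0.491 0.859 0.144
outer loop
vertex 1.047 1.123 3.433
vertex 0.925 0.92 4.229
vertex 1.604 1.345 4.008
endloop
endfacet
facet normal 0.005 0.931 -0.364
outer loop
vertex 1.047 1.123 3.433
vertex 1.604 1.345 4.008
vertex 1.86 1.056 3.273
endloop
endfacet
facet normal -0.135 0.458 -0.879
outer loop
vertex 1.047 1.123 3.433
vertex 1.86 1.056 3.273
vertex 1.339 0.453 3.039
endloop
endfacet
facet normal -0.718 0.092 -0.689
outer loop
vertex 1.047 1.123 3.433
vertex 1.339 0.453 3.039
vertex 0.761 0.369 3.63
endloop
endfacet
facet normal -0.938 0.341 -0.057
outer loop
vertex 1.047 1.123 3.433
vertex 0.761 0.369 3.63
vertex 0.925 0.92 4.229
endloop
endfacet
facet normal 0.639 0.765 -0.078
outer loop
vertex 1.86 1.056 3.273
vertex 1.604 1.345 4.008
vertex 2.239 0.811 3.97
endloop
endfacet
facet normal -0.165 0.649 0.743
outer loop
vertex 1.604 1.345 4.008
vertex 0.925 0.92 4.229
vertex 1.661 0.727 4.561
endloop
endfacet
facet normal -0.889 -0.189 0.417
outer loop
vertex 0.925 0.92 4.229
vertex 0.761 0.369 3.63
vertex 1.14 0.124 4.327
endloop
endfacet
facet normal -0.533 -0.591 -0.605
outer loop
vertex 0.761 0.369 3.63
vertex 1.339 0.453 3.039
vertex 1.396 -0.165 3.592
endloop
endfacet
facet normal 0.411 -0.001 -0.912
outer loop
vertex 1.339 0.453 3.039
vertex 1.86 1.056 3.273
vertex 2.075 0.26 3.371
endloop
endfacet
facet normal 0.718 -0.092 0.689
outer loop
vertex 1.953 0.057 4.167
vertex 2.239 0.811 3.97
vertex 1.661 0.727 4.561
endloop
endfacet
facet normal 0.135 -0.458 0.879
outer loop
vertex 1.953 0.057 4.167
vertex 1.661 0.727 4.561
vertex 1.14 0.124 4.327
endloop
endfacet
facet normal -0.005 -0.931 0.364
outer loop
vertex 1.953 0.057 4.167
vertex 1.14 0.124 4.327
vertex 1.396 -0.165 3.592
endloop
endfacet
facet normal 0.491 -0.859 -0.144
outer loop
vertex 1.953 0.057 4.167
vertex 1.396 -0.165 3.592
vertex 2.075 0.26 3.371
endloop
endfacet
facet normal 0.938 -0.341 0.057
outer loop
vertex 1.953 0.057 4.167
vertex 2.075 0.26 3.371
vertex 2.239 0.811 3.97
endloop
endfacet
facet normal 0.533 0.591 0.605
outer loop
vertex 1.661 0.727 4.561
vertex 2.239 0.811 3.97
vertex 1.604 1.345 4.008
endloop
endfacet
facet normal -0.411 0.001 0.912
outer loop
vertex 1.14 0.124 4.327
vertex 1.661 0.727 4.561
vertex 0.925 0.92 4.229
endloop
endfacet
facet normal -0.639 -0.765 0.078
outer loop
vertex 1.396 -0.165 3.592
vertex 1.14 0.124 4.327
vertex 0.761 0.369 3.63
endloop
endfacet
facet normal 0.165 -0.649 -0.743
outer loop
vertex 2.075 0.26 3.371
vertex 1.396 -0.165 3.592
vertex 1.339 0.453 3.039
endloop
endfacet
facet normal 0.889 0.189 -0.417
outer loop
vertex 2.239 0.811 3.97
vertex 2.075 0.26 3.371
vertex 1.86 1.056 3.273
endloop
endfacet
facet normal -0.465 -0.493 0.735
outer loop
vertex 3.975 2.435 -0.554
vertex 2.14 2.47 -1.693
vertex 4.399 0.948 -1.284
endloop
endfacet
facet normal 0.850 -0.017 0.527
outer loop
vertex 5.06 1.65 -2.327
vertex 3.975 2.435 -0.554
vertex 4.399 0.948 -1.284
endloop
endfacet
facet normal -0.466 -0.494 0.735
outer loop
vertex 4.399 0.948 -1.284
vertex 2.14 2.47 -1.693
vertex 2.564 0.984 -2.423
endloop
endfacet
facet normal 0.248 -0.869 -0.428
outer loop
vertex 2.564 0.984 -2.423
vertex 5.06 1.65 -2.327
vertex 4.399 0.948 -1.284
endloop
endfacet
facet normal -0.249 0.869 0.427
outer loop
vertex 3.975 2.435 -0.554
vertex 2.801 3.172 -2.736
vertex 2.14 2.47 -1.693
endloop
endfacet
facet normal 0.850 -0.017 0.527
outer loop
vertex 4.636 3.136 -1.597
vertex 3.975 2.435 -0.554
vertex 5.06 1.65 -2.327
endloop
endfacet
facet normal -0.248 0.869 0.427
outer loop
vertex 4.636 3.136 -1.597
vertex 2.801 3.172 -2.736
vertex 3.975 2.435 -0.554
endloop
endfacet
facet normal -0.850 0.017 -0.527
outer loop
vertex 2.14 2.47 -1.693
vertex 2.801 3.172 -2.736
vertex 2.564 0.984 -2.423
endloop
endfacet
facet normal 0.248 -0.869 -0.427
outer loop
vertex 3.225 1.685 -3.466
vertex 5.06 1.65 -2.327
vertex 2.564 0.984 -2.423
endloop
endfacet
facet normal -0.850 0.017 -0.527
outer loop
vertex 2.564 0.984 -2.423
vertex 2.801 3.172 -2.736
vertex 3.225 1.685 -3.466
endloop
endfacet
facet normal 0.465 0.494 -0.735
outer loop
vertex 3.225 1.685 -3.466
vertex 4.636 3.136 -1.597
vertex 5.06 1.65 -2.327
endloop
endfacet
facet normal 0.466 0.493 -0.735
outer loop
vertex 2.801 3.172 -2.736
vertex 4.636 3.136 -1.597
vertex 3.225 1.685 -3.466
endloop
endfacet
facet normal -0.778 0.568 0.269
outer loop
vertex -4.133 3.215 2.666
vertex -2.805 4.621 3.534
vertex -4.066 3.819 1.585
endloop
endfacet
facet normal -0.626 -0.663 -0.410
outer loop
vertex -2.915 2.979 1.186
vertex -4.133 3.215 2.666
vertex -4.066 3.819 1.585
endloop
endfacet
facet normal -0.778 0.568 0.270
outer loop
vertex -4.066 3.819 1.585
vertex -2.805 4.621 3.534
vertex -2.738 5.226 2.453
endloop
endfacet
facet normal 0.053 0.487 -0.872
outer loop
vertex -2.738 5.226 2.453
vertex -2.915 2.979 1.186
vertex -4.066 3.819 1.585
endloop
endfacet
facet normal -0.054 -0.487 0.872
outer loop
vertex -4.133 3.215 2.666
vertex -1.654 3.781 3.135
vertex -2.805 4.621 3.534
endloop
endfacet
facet normal -0.626 -0.663 -0.410
outer loop
vertex -2.982 2.374 2.267
vertex -4.133 3.215 2.666
vertex -2.915 2.979 1.186
endloop
endfacet
facet normal -0.054 -0.487 0.872
outer loop
vertex -2.982 2.374 2.267
vertex -1.654 3.781 3.135
vertex -4.133 3.215 2.666
endloop
endfacet
facet normal 0.626 0.663 0.410
outer loop
vertex -2.805 4.621 3.534
vertex -1.654 3.781 3.135
vertex -2.738 5.226 2.453
endloop
endfacet
facet normal 0.054 0.487 -0.872
outer loop
vertex -1.587 4.385 2.054
vertex -2.915 2.979 1.186
vertex -2.738 5.226 2.453
endloop
endfacet
facet normal 0.627 0.663 0.409
outer loop
vertex -2.738 5.226 2.453
vertex -1.654 3.781 3.135
vertex -1.587 4.385 2.054
endloop
endfacet
facet normal 0.778 -0.568 -0.270
outer loop
vertex -1.587 4.385 2.054
vertex -2.982 2.374 2.267
vertex -2.915 2.979 1.186
endloop
endfacet
facet normal 0.778 -0.568 -0.269
outer loop
vertex -1.654 3.781 3.135
vertex -2.982 2.374 2.267
vertex -1.587 4.385 2.054
endloop
endfacet

endsolid


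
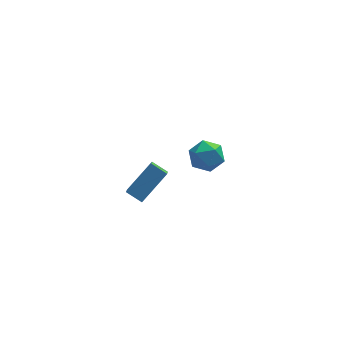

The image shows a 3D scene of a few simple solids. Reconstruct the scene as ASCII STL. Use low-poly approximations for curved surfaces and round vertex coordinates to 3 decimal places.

solid 
facet normal -0.979 -0.123 0.160
outer loop
vertex 2.141 3.638 -3.042
vertex 2.186 2.683 -3.504
vertex 2.345 2.774 -2.458
endloop
endfacet
facet normal -0.688 0.288 0.666
outer loop
vertex 2.141 3.638 -3.042
vertex 2.345 2.774 -2.458
vertex 2.886 3.671 -2.286
endloop
endfacet
facet normal -0.390 0.853 0.347
outer loop
vertex 2.141 3.638 -3.042
vertex 2.886 3.671 -2.286
vertex 3.062 4.134 -3.226
endloop
endfacet
facet normal -0.497 0.791 -0.356
outer loop
vertex 2.141 3.638 -3.042
vertex 3.062 4.134 -3.226
vertex 2.629 3.523 -3.979
endloop
endfacet
facet normal -0.862 0.188 -0.472
outer loop
vertex 2.141 3.638 -3.042
vertex 2.629 3.523 -3.979
vertex 2.186 2.683 -3.504
endloop
endfacet
facet normal -0.169 -0.086 0.982
outer loop
vertex 2.886 3.671 -2.286
vertex 2.345 2.774 -2.458
vertex 3.391 2.737 -2.281
endloop
endfacet
facet normal -0.641 -0.751 0.163
outer loop
vertex 2.345 2.774 -2.458
vertex 2.186 2.683 -3.504
vertex 2.958 2.126 -3.034
endloop
endfacet
facet normal -0.450 -0.248 -0.858
outer loop
vertex 2.186 2.683 -3.504
vertex 2.629 3.523 -3.979
vertex 3.134 2.589 -3.974
endloop
endfacet
facet normal 0.139 0.728 -0.671
outer loop
vertex 2.629 3.523 -3.979
vertex 3.062 4.134 -3.226
vertex 3.675 3.486 -3.802
endloop
endfacet
facet normal 0.313 0.827 0.466
outer loop
vertex 3.062 4.134 -3.226
vertex 2.886 3.671 -2.286
vertex 3.834 3.577 -2.756
endloop
endfacet
facet normal 0.497 -0.791 0.356
outer loop
vertex 3.879 2.622 -3.218
vertex 3.391 2.737 -2.281
vertex 2.958 2.126 -3.034
endloop
endfacet
facet normal 0.390 -0.853 -0.347
outer loop
vertex 3.879 2.622 -3.218
vertex 2.958 2.126 -3.034
vertex 3.134 2.589 -3.974
endloop
endfacet
facet normal 0.688 -0.288 -0.666
outer loop
vertex 3.879 2.622 -3.218
vertex 3.134 2.589 -3.974
vertex 3.675 3.486 -3.802
endloop
endfacet
facet normal 0.979 0.123 -0.160
outer loop
vertex 3.879 2.622 -3.218
vertex 3.675 3.486 -3.802
vertex 3.834 3.577 -2.756
endloop
endfacet
facet normal 0.862 -0.188 0.472
outer loop
vertex 3.879 2.622 -3.218
vertex 3.834 3.577 -2.756
vertex 3.391 2.737 -2.281
endloop
endfacet
facet normal -0.139 -0.728 0.671
outer loop
vertex 2.958 2.126 -3.034
vertex 3.391 2.737 -2.281
vertex 2.345 2.774 -2.458
endloop
endfacet
facet normal -0.313 -0.827 -0.466
outer loop
vertex 3.134 2.589 -3.974
vertex 2.958 2.126 -3.034
vertex 2.186 2.683 -3.504
endloop
endfacet
facet normal 0.169 0.086 -0.982
outer loop
vertex 3.675 3.486 -3.802
vertex 3.134 2.589 -3.974
vertex 2.629 3.523 -3.979
endloop
endfacet
facet normal 0.641 0.751 -0.163
outer loop
vertex 3.834 3.577 -2.756
vertex 3.675 3.486 -3.802
vertex 3.062 4.134 -3.226
endloop
endfacet
facet normal 0.450 0.248 0.858
outer loop
vertex 3.391 2.737 -2.281
vertex 3.834 3.577 -2.756
vertex 2.886 3.671 -2.286
endloop
endfacet
facet normal -0.665 -0.415 -0.622
outer loop
vertex -1.979 -3.783 1.493
vertex -1.823 -2.843 0.699
vertex -1.279 -4.262 1.064
endloop
endfacet
facet normal -0.126 -0.758 0.640
outer loop
vertex 0.043 -3.437 2.301
vertex -1.979 -3.783 1.493
vertex -1.279 -4.262 1.064
endloop
endfacet
facet normal -0.665 -0.415 -0.622
outer loop
vertex -1.279 -4.262 1.064
vertex -1.823 -2.843 0.699
vertex -1.123 -3.322 0.27
endloop
endfacet
facet normal 0.737 -0.504 -0.451
outer loop
vertex -1.123 -3.322 0.27
vertex 0.043 -3.437 2.301
vertex -1.279 -4.262 1.064
endloop
endfacet
facet normal -0.737 0.504 0.451
outer loop
vertex -1.979 -3.783 1.493
vertex -0.501 -2.018 1.936
vertex -1.823 -2.843 0.699
endloop
endfacet
facet normal -0.126 -0.758 0.640
outer loop
vertex -0.657 -2.958 2.73
vertex -1.979 -3.783 1.493
vertex 0.043 -3.437 2.301
endloop
endfacet
facet normal -0.737 0.504 0.451
outer loop
vertex -0.657 -2.958 2.73
vertex -0.501 -2.018 1.936
vertex -1.979 -3.783 1.493
endloop
endfacet
facet normal 0.126 0.758 -0.640
outer loop
vertex -1.823 -2.843 0.699
vertex -0.501 -2.018 1.936
vertex -1.123 -3.322 0.27
endloop
endfacet
facet normal 0.737 -0.504 -0.451
outer loop
vertex 0.199 -2.497 1.507
vertex 0.043 -3.437 2.301
vertex -1.123 -3.322 0.27
endloop
endfacet
facet normal 0.126 0.758 -0.640
outer loop
vertex -1.123 -3.322 0.27
vertex -0.501 -2.018 1.936
vertex 0.199 -2.497 1.507
endloop
endfacet
facet normal 0.665 0.415 0.622
outer loop
vertex 0.199 -2.497 1.507
vertex -0.657 -2.958 2.73
vertex 0.043 -3.437 2.301
endloop
endfacet
facet normal 0.665 0.415 0.622
outer loop
vertex -0.501 -2.018 1.936
vertex -0.657 -2.958 2.73
vertex 0.199 -2.497 1.507
endloop
endfacet

endsolid


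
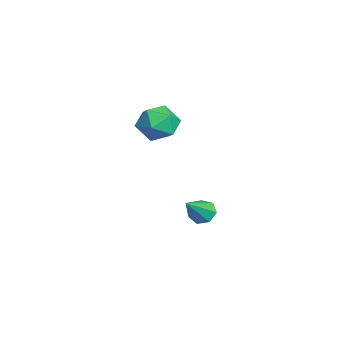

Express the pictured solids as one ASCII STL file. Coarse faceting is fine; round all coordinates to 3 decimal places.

solid 
facet normal -0.577 0.471 -0.668
outer loop
vertex 2.144 0.223 -1.7
vertex 1.662 0.015 -1.43
vertex 1.953 0.518 -1.327
endloop
endfacet
facet normal 0.873 0.484 0.064
outer loop
vertex 2.144 0.223 -1.7
vertex 1.953 0.518 -1.327
vertex 2.578 -0.735 -0.37
endloop
endfacet
facet normal -0.577 0.470 -0.668
outer loop
vertex 1.953 0.518 -1.327
vertex 1.662 0.015 -1.43
vertex 1.543 0.434 -1.032
endloop
endfacet
facet normal 0.337 0.672 0.660
outer loop
vertex 1.953 0.518 -1.327
vertex 1.543 0.434 -1.032
vertex 2.578 -0.735 -0.37
endloop
endfacet
facet normal -0.576 0.471 -0.668
outer loop
vertex 1.543 0.434 -1.032
vertex 1.662 0.015 -1.43
vertex 1.223 0.035 -1.037
endloop
endfacet
facet normal -0.315 0.241 0.918
outer loop
vertex 1.543 0.434 -1.032
vertex 1.223 0.035 -1.037
vertex 2.578 -0.735 -0.37
endloop
endfacet
facet normal -0.576 0.471 -0.668
outer loop
vertex 1.223 0.035 -1.037
vertex 1.662 0.015 -1.43
vertex 1.233 -0.379 -1.338
endloop
endfacet
facet normal -0.592 -0.483 0.645
outer loop
vertex 1.223 0.035 -1.037
vertex 1.233 -0.379 -1.338
vertex 2.578 -0.735 -0.37
endloop
endfacet
facet normal -0.577 0.472 -0.667
outer loop
vertex 1.233 -0.379 -1.338
vertex 1.662 0.015 -1.43
vertex 1.566 -0.496 -1.709
endloop
endfacet
facet normal -0.286 -0.957 0.045
outer loop
vertex 1.233 -0.379 -1.338
vertex 1.566 -0.496 -1.709
vertex 2.578 -0.735 -0.37
endloop
endfacet
facet normal -0.577 0.472 -0.666
outer loop
vertex 1.566 -0.496 -1.709
vertex 1.662 0.015 -1.43
vertex 1.971 -0.228 -1.87
endloop
endfacet
facet normal 0.374 -0.822 -0.429
outer loop
vertex 1.566 -0.496 -1.709
vertex 1.971 -0.228 -1.87
vertex 2.578 -0.735 -0.37
endloop
endfacet
facet normal -0.577 0.472 -0.666
outer loop
vertex 1.971 -0.228 -1.87
vertex 1.662 0.015 -1.43
vertex 2.144 0.223 -1.7
endloop
endfacet
facet normal 0.889 -0.182 -0.421
outer loop
vertex 1.971 -0.228 -1.87
vertex 2.144 0.223 -1.7
vertex 2.578 -0.735 -0.37
endloop
endfacet
facet normal -0.482 0.767 -0.424
outer loop
vertex 1.83 -1.266 2.813
vertex 1.144 -1.368 3.409
vertex 1.845 -0.816 3.61
endloop
endfacet
facet normal 0.224 0.847 -0.482
outer loop
vertex 1.83 -1.266 2.813
vertex 1.845 -0.816 3.61
vertex 2.61 -1.202 3.288
endloop
endfacet
facet normal 0.482 0.280 -0.830
outer loop
vertex 1.83 -1.266 2.813
vertex 2.61 -1.202 3.288
vertex 2.381 -1.992 2.888
endloop
endfacet
facet normal -0.065 -0.151 -0.986
outer loop
vertex 1.83 -1.266 2.813
vertex 2.381 -1.992 2.888
vertex 1.475 -2.095 2.963
endloop
endfacet
facet normal -0.661 0.150 -0.735
outer loop
vertex 1.83 -1.266 2.813
vertex 1.475 -2.095 2.963
vertex 1.144 -1.368 3.409
endloop
endfacet
facet normal 0.501 0.847 0.176
outer loop
vertex 2.61 -1.202 3.288
vertex 1.845 -0.816 3.61
vertex 2.405 -1.265 4.177
endloop
endfacet
facet normal -0.642 0.717 0.270
outer loop
vertex 1.845 -0.816 3.61
vertex 1.144 -1.368 3.409
vertex 1.499 -1.368 4.252
endloop
endfacet
facet normal -0.931 -0.280 -0.235
outer loop
vertex 1.144 -1.368 3.409
vertex 1.475 -2.095 2.963
vertex 1.27 -2.158 3.852
endloop
endfacet
facet normal 0.034 -0.767 -0.641
outer loop
vertex 1.475 -2.095 2.963
vertex 2.381 -1.992 2.888
vertex 2.035 -2.544 3.53
endloop
endfacet
facet normal 0.919 -0.070 -0.387
outer loop
vertex 2.381 -1.992 2.888
vertex 2.61 -1.202 3.288
vertex 2.736 -1.992 3.731
endloop
endfacet
facet normal 0.065 0.151 0.986
outer loop
vertex 2.05 -2.094 4.327
vertex 2.405 -1.265 4.177
vertex 1.499 -1.368 4.252
endloop
endfacet
facet normal -0.482 -0.280 0.830
outer loop
vertex 2.05 -2.094 4.327
vertex 1.499 -1.368 4.252
vertex 1.27 -2.158 3.852
endloop
endfacet
facet normal -0.224 -0.847 0.482
outer loop
vertex 2.05 -2.094 4.327
vertex 1.27 -2.158 3.852
vertex 2.035 -2.544 3.53
endloop
endfacet
facet normal 0.482 -0.767 0.424
outer loop
vertex 2.05 -2.094 4.327
vertex 2.035 -2.544 3.53
vertex 2.736 -1.992 3.731
endloop
endfacet
facet normal 0.661 -0.150 0.735
outer loop
vertex 2.05 -2.094 4.327
vertex 2.736 -1.992 3.731
vertex 2.405 -1.265 4.177
endloop
endfacet
facet normal -0.034 0.767 0.641
outer loop
vertex 1.499 -1.368 4.252
vertex 2.405 -1.265 4.177
vertex 1.845 -0.816 3.61
endloop
endfacet
facet normal -0.919 0.070 0.387
outer loop
vertex 1.27 -2.158 3.852
vertex 1.499 -1.368 4.252
vertex 1.144 -1.368 3.409
endloop
endfacet
facet normal -0.501 -0.847 -0.176
outer loop
vertex 2.035 -2.544 3.53
vertex 1.27 -2.158 3.852
vertex 1.475 -2.095 2.963
endloop
endfacet
facet normal 0.642 -0.717 -0.270
outer loop
vertex 2.736 -1.992 3.731
vertex 2.035 -2.544 3.53
vertex 2.381 -1.992 2.888
endloop
endfacet
facet normal 0.931 0.280 0.235
outer loop
vertex 2.405 -1.265 4.177
vertex 2.736 -1.992 3.731
vertex 2.61 -1.202 3.288
endloop
endfacet

endsolid


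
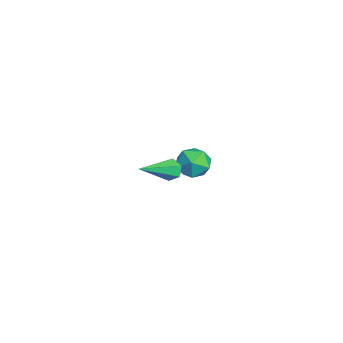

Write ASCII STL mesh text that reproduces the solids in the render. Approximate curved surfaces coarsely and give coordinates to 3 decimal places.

solid 
facet normal -0.592 0.634 -0.498
outer loop
vertex 2.408 -1.337 -0.522
vertex 2.166 -1.23 -0.098
vertex 2.566 -0.962 -0.232
endloop
endfacet
facet normal 0.847 0.052 -0.529
outer loop
vertex 2.408 -1.337 -0.522
vertex 2.566 -0.962 -0.232
vertex 3.394 -2.55 0.938
endloop
endfacet
facet normal -0.592 0.634 -0.498
outer loop
vertex 2.566 -0.962 -0.232
vertex 2.166 -1.23 -0.098
vertex 2.324 -0.855 0.192
endloop
endfacet
facet normal 0.752 0.597 0.279
outer loop
vertex 2.566 -0.962 -0.232
vertex 2.324 -0.855 0.192
vertex 3.394 -2.55 0.938
endloop
endfacet
facet normal -0.591 0.634 -0.499
outer loop
vertex 2.324 -0.855 0.192
vertex 2.166 -1.23 -0.098
vertex 1.923 -1.123 0.326
endloop
endfacet
facet normal 0.026 0.416 0.909
outer loop
vertex 2.324 -0.855 0.192
vertex 1.923 -1.123 0.326
vertex 3.394 -2.55 0.938
endloop
endfacet
facet normal -0.590 0.635 -0.498
outer loop
vertex 1.923 -1.123 0.326
vertex 2.166 -1.23 -0.098
vertex 1.765 -1.498 0.035
endloop
endfacet
facet normal -0.607 -0.312 0.731
outer loop
vertex 1.923 -1.123 0.326
vertex 1.765 -1.498 0.035
vertex 3.394 -2.55 0.938
endloop
endfacet
facet normal -0.590 0.635 -0.498
outer loop
vertex 1.765 -1.498 0.035
vertex 2.166 -1.23 -0.098
vertex 2.008 -1.605 -0.389
endloop
endfacet
facet normal -0.511 -0.856 -0.077
outer loop
vertex 1.765 -1.498 0.035
vertex 2.008 -1.605 -0.389
vertex 3.394 -2.55 0.938
endloop
endfacet
facet normal -0.591 0.635 -0.498
outer loop
vertex 2.008 -1.605 -0.389
vertex 2.166 -1.23 -0.098
vertex 2.408 -1.337 -0.522
endloop
endfacet
facet normal 0.217 -0.674 -0.706
outer loop
vertex 2.008 -1.605 -0.389
vertex 2.408 -1.337 -0.522
vertex 3.394 -2.55 0.938
endloop
endfacet
facet normal 0.199 0.906 0.375
outer loop
vertex -2.478 1.01 -2.946
vertex -2.166 0.658 -2.261
vertex -1.671 0.817 -2.909
endloop
endfacet
facet normal 0.234 0.912 -0.338
outer loop
vertex -2.478 1.01 -2.946
vertex -1.671 0.817 -2.909
vertex -2.102 0.67 -3.603
endloop
endfacet
facet normal -0.401 0.700 -0.591
outer loop
vertex -2.478 1.01 -2.946
vertex -2.102 0.67 -3.603
vertex -2.863 0.419 -3.384
endloop
endfacet
facet normal -0.825 0.564 -0.035
outer loop
vertex -2.478 1.01 -2.946
vertex -2.863 0.419 -3.384
vertex -2.903 0.412 -2.555
endloop
endfacet
facet normal -0.455 0.691 0.562
outer loop
vertex -2.478 1.01 -2.946
vertex -2.903 0.412 -2.555
vertex -2.166 0.658 -2.261
endloop
endfacet
facet normal 0.722 0.433 -0.540
outer loop
vertex -2.102 0.67 -3.603
vertex -1.671 0.817 -2.909
vertex -1.557 0.108 -3.325
endloop
endfacet
facet normal 0.667 0.423 0.613
outer loop
vertex -1.671 0.817 -2.909
vertex -2.166 0.658 -2.261
vertex -1.597 0.101 -2.496
endloop
endfacet
facet normal -0.391 0.075 0.917
outer loop
vertex -2.166 0.658 -2.261
vertex -2.903 0.412 -2.555
vertex -2.358 -0.15 -2.277
endloop
endfacet
facet normal -0.990 -0.131 -0.049
outer loop
vertex -2.903 0.412 -2.555
vertex -2.863 0.419 -3.384
vertex -2.789 -0.297 -2.971
endloop
endfacet
facet normal -0.303 0.091 -0.949
outer loop
vertex -2.863 0.419 -3.384
vertex -2.102 0.67 -3.603
vertex -2.294 -0.138 -3.619
endloop
endfacet
facet normal 0.825 -0.564 0.035
outer loop
vertex -1.982 -0.49 -2.934
vertex -1.557 0.108 -3.325
vertex -1.597 0.101 -2.496
endloop
endfacet
facet normal 0.401 -0.700 0.591
outer loop
vertex -1.982 -0.49 -2.934
vertex -1.597 0.101 -2.496
vertex -2.358 -0.15 -2.277
endloop
endfacet
facet normal -0.234 -0.912 0.338
outer loop
vertex -1.982 -0.49 -2.934
vertex -2.358 -0.15 -2.277
vertex -2.789 -0.297 -2.971
endloop
endfacet
facet normal -0.199 -0.906 -0.375
outer loop
vertex -1.982 -0.49 -2.934
vertex -2.789 -0.297 -2.971
vertex -2.294 -0.138 -3.619
endloop
endfacet
facet normal 0.455 -0.691 -0.562
outer loop
vertex -1.982 -0.49 -2.934
vertex -2.294 -0.138 -3.619
vertex -1.557 0.108 -3.325
endloop
endfacet
facet normal 0.990 0.131 0.049
outer loop
vertex -1.597 0.101 -2.496
vertex -1.557 0.108 -3.325
vertex -1.671 0.817 -2.909
endloop
endfacet
facet normal 0.303 -0.091 0.949
outer loop
vertex -2.358 -0.15 -2.277
vertex -1.597 0.101 -2.496
vertex -2.166 0.658 -2.261
endloop
endfacet
facet normal -0.722 -0.433 0.540
outer loop
vertex -2.789 -0.297 -2.971
vertex -2.358 -0.15 -2.277
vertex -2.903 0.412 -2.555
endloop
endfacet
facet normal -0.667 -0.423 -0.613
outer loop
vertex -2.294 -0.138 -3.619
vertex -2.789 -0.297 -2.971
vertex -2.863 0.419 -3.384
endloop
endfacet
facet normal 0.391 -0.075 -0.917
outer loop
vertex -1.557 0.108 -3.325
vertex -2.294 -0.138 -3.619
vertex -2.102 0.67 -3.603
endloop
endfacet

endsolid


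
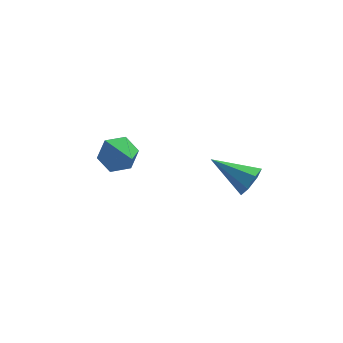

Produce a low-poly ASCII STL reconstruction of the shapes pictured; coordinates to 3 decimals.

solid 
facet normal -0.344 0.786 -0.514
outer loop
vertex -3.1 2.757 -3.91
vertex -4.056 2.38 -3.846
vertex -3.703 3.013 -3.115
endloop
endfacet
facet normal 0.811 0.199 0.551
outer loop
vertex -3.1 2.757 -3.91
vertex -3.703 3.013 -3.115
vertex -3.364 0.8 -2.814
endloop
endfacet
facet normal -0.345 0.786 -0.514
outer loop
vertex -3.703 3.013 -3.115
vertex -4.056 2.38 -3.846
vertex -4.659 2.635 -3.051
endloop
endfacet
facet normal 0.012 0.137 0.991
outer loop
vertex -3.703 3.013 -3.115
vertex -4.659 2.635 -3.051
vertex -3.364 0.8 -2.814
endloop
endfacet
facet normal -0.345 0.786 -0.513
outer loop
vertex -4.659 2.635 -3.051
vertex -4.056 2.38 -3.846
vertex -5.012 2.002 -3.783
endloop
endfacet
facet normal -0.659 -0.382 0.648
outer loop
vertex -4.659 2.635 -3.051
vertex -5.012 2.002 -3.783
vertex -3.364 0.8 -2.814
endloop
endfacet
facet normal -0.345 0.786 -0.514
outer loop
vertex -5.012 2.002 -3.783
vertex -4.056 2.38 -3.846
vertex -4.41 1.746 -4.578
endloop
endfacet
facet normal -0.532 -0.836 -0.133
outer loop
vertex -5.012 2.002 -3.783
vertex -4.41 1.746 -4.578
vertex -3.364 0.8 -2.814
endloop
endfacet
facet normal -0.345 0.786 -0.514
outer loop
vertex -4.41 1.746 -4.578
vertex -4.056 2.38 -3.846
vertex -3.454 2.124 -4.642
endloop
endfacet
facet normal 0.268 -0.774 -0.574
outer loop
vertex -4.41 1.746 -4.578
vertex -3.454 2.124 -4.642
vertex -3.364 0.8 -2.814
endloop
endfacet
facet normal -0.344 0.786 -0.513
outer loop
vertex -3.454 2.124 -4.642
vertex -4.056 2.38 -3.846
vertex -3.1 2.757 -3.91
endloop
endfacet
facet normal 0.938 -0.256 -0.232
outer loop
vertex -3.454 2.124 -4.642
vertex -3.1 2.757 -3.91
vertex -3.364 0.8 -2.814
endloop
endfacet
facet normal 0.828 -0.285 -0.482
outer loop
vertex 2.063 -4.048 0.302
vertex 1.813 -3.644 -0.366
vertex 2.27 -3.368 0.256
endloop
endfacet
facet normal 0.171 0.015 0.985
outer loop
vertex 2.063 -4.048 0.302
vertex 2.27 -3.368 0.256
vertex 0.107 -3.056 0.626
endloop
endfacet
facet normal 0.828 -0.285 -0.482
outer loop
vertex 2.27 -3.368 0.256
vertex 1.813 -3.644 -0.366
vertex 2.133 -2.897 -0.258
endloop
endfacet
facet normal 0.215 0.748 0.628
outer loop
vertex 2.27 -3.368 0.256
vertex 2.133 -2.897 -0.258
vertex 0.107 -3.056 0.626
endloop
endfacet
facet normal 0.828 -0.285 -0.482
outer loop
vertex 2.133 -2.897 -0.258
vertex 1.813 -3.644 -0.366
vertex 1.755 -2.987 -0.854
endloop
endfacet
facet normal -0.112 0.991 -0.079
outer loop
vertex 2.133 -2.897 -0.258
vertex 1.755 -2.987 -0.854
vertex 0.107 -3.056 0.626
endloop
endfacet
facet normal 0.829 -0.285 -0.482
outer loop
vertex 1.755 -2.987 -0.854
vertex 1.813 -3.644 -0.366
vertex 1.421 -3.572 -1.083
endloop
endfacet
facet normal -0.566 0.560 -0.605
outer loop
vertex 1.755 -2.987 -0.854
vertex 1.421 -3.572 -1.083
vertex 0.107 -3.056 0.626
endloop
endfacet
facet normal 0.829 -0.285 -0.482
outer loop
vertex 1.421 -3.572 -1.083
vertex 1.813 -3.644 -0.366
vertex 1.382 -4.211 -0.772
endloop
endfacet
facet normal -0.804 -0.220 -0.552
outer loop
vertex 1.421 -3.572 -1.083
vertex 1.382 -4.211 -0.772
vertex 0.107 -3.056 0.626
endloop
endfacet
facet normal 0.828 -0.284 -0.482
outer loop
vertex 1.382 -4.211 -0.772
vertex 1.813 -3.644 -0.366
vertex 1.668 -4.423 -0.156
endloop
endfacet
facet normal -0.647 -0.761 0.039
outer loop
vertex 1.382 -4.211 -0.772
vertex 1.668 -4.423 -0.156
vertex 0.107 -3.056 0.626
endloop
endfacet
facet normal 0.829 -0.284 -0.482
outer loop
vertex 1.668 -4.423 -0.156
vertex 1.813 -3.644 -0.366
vertex 2.063 -4.048 0.302
endloop
endfacet
facet normal -0.214 -0.657 0.723
outer loop
vertex 1.668 -4.423 -0.156
vertex 2.063 -4.048 0.302
vertex 0.107 -3.056 0.626
endloop
endfacet

endsolid


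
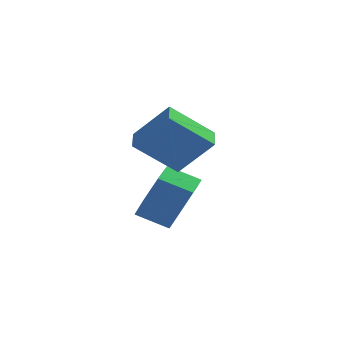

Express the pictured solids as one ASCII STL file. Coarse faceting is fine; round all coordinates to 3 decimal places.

solid 
facet normal -0.704 -0.305 0.641
outer loop
vertex 0.996 -0.88 2.069
vertex 0.813 -0.099 2.24
vertex -0.055 -0.875 0.917
endloop
endfacet
facet normal 0.224 -0.952 -0.209
outer loop
vertex 1.127 -0.361 -0.16
vertex 0.996 -0.88 2.069
vertex -0.055 -0.875 0.917
endloop
endfacet
facet normal -0.704 -0.306 0.641
outer loop
vertex -0.055 -0.875 0.917
vertex 0.813 -0.099 2.24
vertex -0.239 -0.094 1.088
endloop
endfacet
facet normal -0.674 0.003 -0.739
outer loop
vertex -0.239 -0.094 1.088
vertex 1.127 -0.361 -0.16
vertex -0.055 -0.875 0.917
endloop
endfacet
facet normal 0.674 -0.004 0.738
outer loop
vertex 0.996 -0.88 2.069
vertex 1.995 0.415 1.163
vertex 0.813 -0.099 2.24
endloop
endfacet
facet normal 0.224 -0.952 -0.209
outer loop
vertex 2.179 -0.366 0.992
vertex 0.996 -0.88 2.069
vertex 1.127 -0.361 -0.16
endloop
endfacet
facet normal 0.674 -0.003 0.739
outer loop
vertex 2.179 -0.366 0.992
vertex 1.995 0.415 1.163
vertex 0.996 -0.88 2.069
endloop
endfacet
facet normal -0.224 0.952 0.209
outer loop
vertex 0.813 -0.099 2.24
vertex 1.995 0.415 1.163
vertex -0.239 -0.094 1.088
endloop
endfacet
facet normal -0.674 0.004 -0.739
outer loop
vertex 0.944 0.42 0.011
vertex 1.127 -0.361 -0.16
vertex -0.239 -0.094 1.088
endloop
endfacet
facet normal -0.224 0.952 0.208
outer loop
vertex -0.239 -0.094 1.088
vertex 1.995 0.415 1.163
vertex 0.944 0.42 0.011
endloop
endfacet
facet normal 0.704 0.305 -0.641
outer loop
vertex 0.944 0.42 0.011
vertex 2.179 -0.366 0.992
vertex 1.127 -0.361 -0.16
endloop
endfacet
facet normal 0.704 0.306 -0.641
outer loop
vertex 1.995 0.415 1.163
vertex 2.179 -0.366 0.992
vertex 0.944 0.42 0.011
endloop
endfacet
facet normal 0.906 0.037 -0.422
outer loop
vertex 1.592 -0.506 -0.865
vertex 1.228 0.11 -1.592
vertex 1.637 0.361 -0.692
endloop
endfacet
facet normal 0.420 -0.198 0.885
outer loop
vertex 1.592 -0.506 -0.865
vertex 1.637 0.361 -0.692
vertex 0.595 -0.547 -0.401
endloop
endfacet
facet normal 0.421 -0.199 0.885
outer loop
vertex 0.595 -0.547 -0.401
vertex 1.637 0.361 -0.692
vertex 0.641 0.32 -0.228
endloop
endfacet
facet normal -0.906 -0.036 0.422
outer loop
vertex 0.595 -0.547 -0.401
vertex 0.641 0.32 -0.228
vertex 0.232 0.07 -1.128
endloop
endfacet
facet normal 0.906 0.036 -0.422
outer loop
vertex 1.637 0.361 -0.692
vertex 1.228 0.11 -1.592
vertex 1.375 1.039 -1.196
endloop
endfacet
facet normal 0.302 0.641 0.705
outer loop
vertex 1.637 0.361 -0.692
vertex 1.375 1.039 -1.196
vertex 0.641 0.32 -0.228
endloop
endfacet
facet normal 0.302 0.641 0.705
outer loop
vertex 0.641 0.32 -0.228
vertex 1.375 1.039 -1.196
vertex 0.378 0.998 -0.732
endloop
endfacet
facet normal -0.906 -0.038 0.422
outer loop
vertex 0.641 0.32 -0.228
vertex 0.378 0.998 -0.732
vertex 0.232 0.07 -1.128
endloop
endfacet
facet normal 0.906 0.036 -0.422
outer loop
vertex 1.375 1.039 -1.196
vertex 1.228 0.11 -1.592
vertex 1.002 1.018 -1.999
endloop
endfacet
facet normal -0.044 0.999 -0.006
outer loop
vertex 1.375 1.039 -1.196
vertex 1.002 1.018 -1.999
vertex 0.378 0.998 -0.732
endloop
endfacet
facet normal -0.044 0.999 -0.006
outer loop
vertex 0.378 0.998 -0.732
vertex 1.002 1.018 -1.999
vertex 0.005 0.977 -1.535
endloop
endfacet
facet normal -0.906 -0.037 0.422
outer loop
vertex 0.378 0.998 -0.732
vertex 0.005 0.977 -1.535
vertex 0.232 0.07 -1.128
endloop
endfacet
facet normal 0.906 0.037 -0.421
outer loop
vertex 1.002 1.018 -1.999
vertex 1.228 0.11 -1.592
vertex 0.8 0.314 -2.495
endloop
endfacet
facet normal -0.356 0.604 -0.713
outer loop
vertex 1.002 1.018 -1.999
vertex 0.8 0.314 -2.495
vertex 0.005 0.977 -1.535
endloop
endfacet
facet normal -0.356 0.604 -0.713
outer loop
vertex 0.005 0.977 -1.535
vertex 0.8 0.314 -2.495
vertex -0.197 0.273 -2.031
endloop
endfacet
facet normal -0.906 -0.037 0.422
outer loop
vertex 0.005 0.977 -1.535
vertex -0.197 0.273 -2.031
vertex 0.232 0.07 -1.128
endloop
endfacet
facet normal 0.906 0.036 -0.421
outer loop
vertex 0.8 0.314 -2.495
vertex 1.228 0.11 -1.592
vertex 0.92 -0.544 -2.311
endloop
endfacet
facet normal -0.401 -0.245 -0.883
outer loop
vertex 0.8 0.314 -2.495
vertex 0.92 -0.544 -2.311
vertex -0.197 0.273 -2.031
endloop
endfacet
facet normal -0.401 -0.246 -0.882
outer loop
vertex -0.197 0.273 -2.031
vertex 0.92 -0.544 -2.311
vertex -0.076 -0.585 -1.847
endloop
endfacet
facet normal -0.906 -0.037 0.422
outer loop
vertex -0.197 0.273 -2.031
vertex -0.076 -0.585 -1.847
vertex 0.232 0.07 -1.128
endloop
endfacet
facet normal 0.906 0.038 -0.422
outer loop
vertex 0.92 -0.544 -2.311
vertex 1.228 0.11 -1.592
vertex 1.273 -0.909 -1.586
endloop
endfacet
facet normal -0.143 -0.910 -0.388
outer loop
vertex 0.92 -0.544 -2.311
vertex 1.273 -0.909 -1.586
vertex -0.076 -0.585 -1.847
endloop
endfacet
facet normal -0.144 -0.911 -0.387
outer loop
vertex -0.076 -0.585 -1.847
vertex 1.273 -0.909 -1.586
vertex 0.276 -0.949 -1.122
endloop
endfacet
facet normal -0.906 -0.037 0.422
outer loop
vertex -0.076 -0.585 -1.847
vertex 0.276 -0.949 -1.122
vertex 0.232 0.07 -1.128
endloop
endfacet
facet normal 0.906 0.038 -0.422
outer loop
vertex 1.273 -0.909 -1.586
vertex 1.228 0.11 -1.592
vertex 1.592 -0.506 -0.865
endloop
endfacet
facet normal 0.222 -0.890 0.399
outer loop
vertex 1.273 -0.909 -1.586
vertex 1.592 -0.506 -0.865
vertex 0.276 -0.949 -1.122
endloop
endfacet
facet normal 0.222 -0.890 0.398
outer loop
vertex 0.276 -0.949 -1.122
vertex 1.592 -0.506 -0.865
vertex 0.595 -0.547 -0.401
endloop
endfacet
facet normal -0.906 -0.037 0.421
outer loop
vertex 0.276 -0.949 -1.122
vertex 0.595 -0.547 -0.401
vertex 0.232 0.07 -1.128
endloop
endfacet

endsolid


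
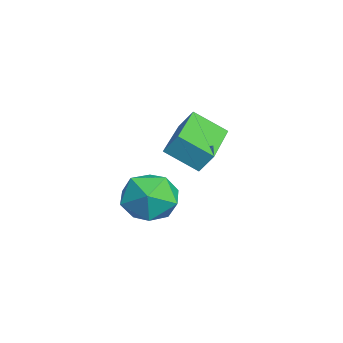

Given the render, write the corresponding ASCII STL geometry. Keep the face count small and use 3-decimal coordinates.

solid 
facet normal -0.954 0.299 0.018
outer loop
vertex -2.231 -1.759 2.665
vertex -1.923 -0.733 1.945
vertex -2.378 -2.186 1.993
endloop
endfacet
facet normal -0.239 -0.795 0.557
outer loop
vertex -0.337 -2.827 1.955
vertex -2.231 -1.759 2.665
vertex -2.378 -2.186 1.993
endloop
endfacet
facet normal -0.954 0.299 0.018
outer loop
vertex -2.378 -2.186 1.993
vertex -1.923 -0.733 1.945
vertex -2.07 -1.161 1.273
endloop
endfacet
facet normal -0.181 -0.528 -0.830
outer loop
vertex -2.07 -1.161 1.273
vertex -0.337 -2.827 1.955
vertex -2.378 -2.186 1.993
endloop
endfacet
facet normal 0.181 0.528 0.830
outer loop
vertex -2.231 -1.759 2.665
vertex 0.118 -1.374 1.907
vertex -1.923 -0.733 1.945
endloop
endfacet
facet normal -0.239 -0.795 0.558
outer loop
vertex -0.19 -2.399 2.627
vertex -2.231 -1.759 2.665
vertex -0.337 -2.827 1.955
endloop
endfacet
facet normal 0.181 0.528 0.830
outer loop
vertex -0.19 -2.399 2.627
vertex 0.118 -1.374 1.907
vertex -2.231 -1.759 2.665
endloop
endfacet
facet normal 0.239 0.794 -0.558
outer loop
vertex -1.923 -0.733 1.945
vertex 0.118 -1.374 1.907
vertex -2.07 -1.161 1.273
endloop
endfacet
facet normal -0.181 -0.528 -0.830
outer loop
vertex -0.029 -1.801 1.235
vertex -0.337 -2.827 1.955
vertex -2.07 -1.161 1.273
endloop
endfacet
facet normal 0.239 0.795 -0.557
outer loop
vertex -2.07 -1.161 1.273
vertex 0.118 -1.374 1.907
vertex -0.029 -1.801 1.235
endloop
endfacet
facet normal 0.954 -0.299 -0.018
outer loop
vertex -0.029 -1.801 1.235
vertex -0.19 -2.399 2.627
vertex -0.337 -2.827 1.955
endloop
endfacet
facet normal 0.954 -0.300 -0.018
outer loop
vertex 0.118 -1.374 1.907
vertex -0.19 -2.399 2.627
vertex -0.029 -1.801 1.235
endloop
endfacet
facet normal -0.512 0.663 -0.546
outer loop
vertex 1.74 -2.847 0.36
vertex 0.891 -3.258 0.657
vertex 1.292 -2.519 1.178
endloop
endfacet
facet normal 0.106 0.942 -0.320
outer loop
vertex 1.74 -2.847 0.36
vertex 1.292 -2.519 1.178
vertex 2.274 -2.634 1.164
endloop
endfacet
facet normal 0.635 0.529 -0.562
outer loop
vertex 1.74 -2.847 0.36
vertex 2.274 -2.634 1.164
vertex 2.48 -3.443 0.635
endloop
endfacet
facet normal 0.345 -0.004 -0.938
outer loop
vertex 1.74 -2.847 0.36
vertex 2.48 -3.443 0.635
vertex 1.625 -3.828 0.322
endloop
endfacet
facet normal -0.363 0.079 -0.929
outer loop
vertex 1.74 -2.847 0.36
vertex 1.625 -3.828 0.322
vertex 0.891 -3.258 0.657
endloop
endfacet
facet normal 0.112 0.913 0.393
outer loop
vertex 2.274 -2.634 1.164
vertex 1.292 -2.519 1.178
vertex 1.755 -2.912 1.958
endloop
endfacet
facet normal -0.886 0.462 0.026
outer loop
vertex 1.292 -2.519 1.178
vertex 0.891 -3.258 0.657
vertex 0.9 -3.297 1.645
endloop
endfacet
facet normal -0.645 -0.484 -0.591
outer loop
vertex 0.891 -3.258 0.657
vertex 1.625 -3.828 0.322
vertex 1.106 -4.106 1.116
endloop
endfacet
facet normal 0.500 -0.617 -0.608
outer loop
vertex 1.625 -3.828 0.322
vertex 2.48 -3.443 0.635
vertex 2.088 -4.221 1.102
endloop
endfacet
facet normal 0.969 0.246 0.001
outer loop
vertex 2.48 -3.443 0.635
vertex 2.274 -2.634 1.164
vertex 2.489 -3.482 1.623
endloop
endfacet
facet normal -0.345 0.004 0.938
outer loop
vertex 1.64 -3.893 1.92
vertex 1.755 -2.912 1.958
vertex 0.9 -3.297 1.645
endloop
endfacet
facet normal -0.635 -0.529 0.562
outer loop
vertex 1.64 -3.893 1.92
vertex 0.9 -3.297 1.645
vertex 1.106 -4.106 1.116
endloop
endfacet
facet normal -0.106 -0.942 0.320
outer loop
vertex 1.64 -3.893 1.92
vertex 1.106 -4.106 1.116
vertex 2.088 -4.221 1.102
endloop
endfacet
facet normal 0.512 -0.663 0.546
outer loop
vertex 1.64 -3.893 1.92
vertex 2.088 -4.221 1.102
vertex 2.489 -3.482 1.623
endloop
endfacet
facet normal 0.363 -0.079 0.929
outer loop
vertex 1.64 -3.893 1.92
vertex 2.489 -3.482 1.623
vertex 1.755 -2.912 1.958
endloop
endfacet
facet normal -0.500 0.617 0.608
outer loop
vertex 0.9 -3.297 1.645
vertex 1.755 -2.912 1.958
vertex 1.292 -2.519 1.178
endloop
endfacet
facet normal -0.969 -0.246 -0.001
outer loop
vertex 1.106 -4.106 1.116
vertex 0.9 -3.297 1.645
vertex 0.891 -3.258 0.657
endloop
endfacet
facet normal -0.112 -0.913 -0.393
outer loop
vertex 2.088 -4.221 1.102
vertex 1.106 -4.106 1.116
vertex 1.625 -3.828 0.322
endloop
endfacet
facet normal 0.886 -0.462 -0.026
outer loop
vertex 2.489 -3.482 1.623
vertex 2.088 -4.221 1.102
vertex 2.48 -3.443 0.635
endloop
endfacet
facet normal 0.645 0.484 0.591
outer loop
vertex 1.755 -2.912 1.958
vertex 2.489 -3.482 1.623
vertex 2.274 -2.634 1.164
endloop
endfacet

endsolid
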